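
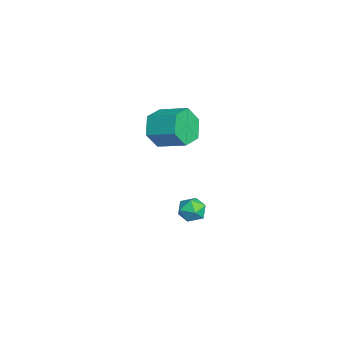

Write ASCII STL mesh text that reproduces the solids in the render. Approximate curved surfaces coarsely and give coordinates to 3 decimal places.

solid 
facet normal -0.494 -0.799 -0.342
outer loop
vertex -2.464 -2.922 2.274
vertex -3.143 -2.855 3.098
vertex -3.354 -2.334 2.187
endloop
endfacet
facet normal 0.253 0.244 -0.936
outer loop
vertex -2.464 -2.922 2.274
vertex -3.354 -2.334 2.187
vertex -1.677 -1.653 2.818
endloop
endfacet
facet normal 0.253 0.245 -0.936
outer loop
vertex -1.677 -1.653 2.818
vertex -3.354 -2.334 2.187
vertex -2.567 -1.064 2.732
endloop
endfacet
facet normal 0.495 0.798 0.343
outer loop
vertex -1.677 -1.653 2.818
vertex -2.567 -1.064 2.732
vertex -2.357 -1.585 3.642
endloop
endfacet
facet normal -0.494 -0.799 -0.342
outer loop
vertex -3.354 -2.334 2.187
vertex -3.143 -2.855 3.098
vertex -4.033 -2.267 3.011
endloop
endfacet
facet normal -0.594 0.599 -0.538
outer loop
vertex -3.354 -2.334 2.187
vertex -4.033 -2.267 3.011
vertex -2.567 -1.064 2.732
endloop
endfacet
facet normal -0.594 0.599 -0.538
outer loop
vertex -2.567 -1.064 2.732
vertex -4.033 -2.267 3.011
vertex -3.246 -0.997 3.556
endloop
endfacet
facet normal 0.495 0.798 0.343
outer loop
vertex -2.567 -1.064 2.732
vertex -3.246 -0.997 3.556
vertex -2.357 -1.585 3.642
endloop
endfacet
facet normal -0.494 -0.799 -0.342
outer loop
vertex -4.033 -2.267 3.011
vertex -3.143 -2.855 3.098
vertex -3.823 -2.787 3.922
endloop
endfacet
facet normal -0.847 0.354 0.397
outer loop
vertex -4.033 -2.267 3.011
vertex -3.823 -2.787 3.922
vertex -3.246 -0.997 3.556
endloop
endfacet
facet normal -0.846 0.354 0.398
outer loop
vertex -3.246 -0.997 3.556
vertex -3.823 -2.787 3.922
vertex -3.036 -1.518 4.466
endloop
endfacet
facet normal 0.495 0.798 0.343
outer loop
vertex -3.246 -0.997 3.556
vertex -3.036 -1.518 4.466
vertex -2.357 -1.585 3.642
endloop
endfacet
facet normal -0.495 -0.798 -0.343
outer loop
vertex -3.823 -2.787 3.922
vertex -3.143 -2.855 3.098
vertex -2.933 -3.376 4.008
endloop
endfacet
facet normal -0.252 -0.245 0.936
outer loop
vertex -3.823 -2.787 3.922
vertex -2.933 -3.376 4.008
vertex -3.036 -1.518 4.466
endloop
endfacet
facet normal -0.253 -0.245 0.936
outer loop
vertex -3.036 -1.518 4.466
vertex -2.933 -3.376 4.008
vertex -2.146 -2.106 4.553
endloop
endfacet
facet normal 0.494 0.799 0.342
outer loop
vertex -3.036 -1.518 4.466
vertex -2.146 -2.106 4.553
vertex -2.357 -1.585 3.642
endloop
endfacet
facet normal -0.495 -0.798 -0.343
outer loop
vertex -2.933 -3.376 4.008
vertex -3.143 -2.855 3.098
vertex -2.254 -3.443 3.184
endloop
endfacet
facet normal 0.594 -0.599 0.538
outer loop
vertex -2.933 -3.376 4.008
vertex -2.254 -3.443 3.184
vertex -2.146 -2.106 4.553
endloop
endfacet
facet normal 0.594 -0.599 0.538
outer loop
vertex -2.146 -2.106 4.553
vertex -2.254 -3.443 3.184
vertex -1.467 -2.173 3.729
endloop
endfacet
facet normal 0.494 0.799 0.342
outer loop
vertex -2.146 -2.106 4.553
vertex -1.467 -2.173 3.729
vertex -2.357 -1.585 3.642
endloop
endfacet
facet normal -0.495 -0.798 -0.343
outer loop
vertex -2.254 -3.443 3.184
vertex -3.143 -2.855 3.098
vertex -2.464 -2.922 2.274
endloop
endfacet
facet normal 0.846 -0.354 -0.398
outer loop
vertex -2.254 -3.443 3.184
vertex -2.464 -2.922 2.274
vertex -1.467 -2.173 3.729
endloop
endfacet
facet normal 0.846 -0.355 -0.397
outer loop
vertex -1.467 -2.173 3.729
vertex -2.464 -2.922 2.274
vertex -1.677 -1.653 2.818
endloop
endfacet
facet normal 0.494 0.799 0.342
outer loop
vertex -1.467 -2.173 3.729
vertex -1.677 -1.653 2.818
vertex -2.357 -1.585 3.642
endloop
endfacet
facet normal -0.469 -0.205 0.859
outer loop
vertex -3.533 -1.094 -2.003
vertex -3.362 -1.848 -2.09
vertex -2.871 -1.379 -1.71
endloop
endfacet
facet normal -0.191 0.453 0.871
outer loop
vertex -3.533 -1.094 -2.003
vertex -2.871 -1.379 -1.71
vertex -2.872 -0.689 -2.069
endloop
endfacet
facet normal -0.470 0.820 0.327
outer loop
vertex -3.533 -1.094 -2.003
vertex -2.872 -0.689 -2.069
vertex -3.364 -0.731 -2.671
endloop
endfacet
facet normal -0.921 0.389 -0.021
outer loop
vertex -3.533 -1.094 -2.003
vertex -3.364 -0.731 -2.671
vertex -3.667 -1.448 -2.683
endloop
endfacet
facet normal -0.919 -0.244 0.308
outer loop
vertex -3.533 -1.094 -2.003
vertex -3.667 -1.448 -2.683
vertex -3.362 -1.848 -2.09
endloop
endfacet
facet normal 0.513 0.397 0.761
outer loop
vertex -2.872 -0.689 -2.069
vertex -2.871 -1.379 -1.71
vertex -2.293 -1.192 -2.197
endloop
endfacet
facet normal 0.062 -0.667 0.743
outer loop
vertex -2.871 -1.379 -1.71
vertex -3.362 -1.848 -2.09
vertex -2.596 -1.909 -2.209
endloop
endfacet
facet normal -0.667 -0.730 -0.149
outer loop
vertex -3.362 -1.848 -2.09
vertex -3.667 -1.448 -2.683
vertex -3.088 -1.951 -2.811
endloop
endfacet
facet normal -0.670 0.294 -0.682
outer loop
vertex -3.667 -1.448 -2.683
vertex -3.364 -0.731 -2.671
vertex -3.089 -1.261 -3.17
endloop
endfacet
facet normal 0.061 0.991 -0.119
outer loop
vertex -3.364 -0.731 -2.671
vertex -2.872 -0.689 -2.069
vertex -2.598 -0.792 -2.79
endloop
endfacet
facet normal 0.921 -0.389 0.021
outer loop
vertex -2.427 -1.546 -2.877
vertex -2.293 -1.192 -2.197
vertex -2.596 -1.909 -2.209
endloop
endfacet
facet normal 0.470 -0.820 -0.327
outer loop
vertex -2.427 -1.546 -2.877
vertex -2.596 -1.909 -2.209
vertex -3.088 -1.951 -2.811
endloop
endfacet
facet normal 0.191 -0.453 -0.871
outer loop
vertex -2.427 -1.546 -2.877
vertex -3.088 -1.951 -2.811
vertex -3.089 -1.261 -3.17
endloop
endfacet
facet normal 0.469 0.205 -0.859
outer loop
vertex -2.427 -1.546 -2.877
vertex -3.089 -1.261 -3.17
vertex -2.598 -0.792 -2.79
endloop
endfacet
facet normal 0.919 0.244 -0.308
outer loop
vertex -2.427 -1.546 -2.877
vertex -2.598 -0.792 -2.79
vertex -2.293 -1.192 -2.197
endloop
endfacet
facet normal 0.670 -0.294 0.682
outer loop
vertex -2.596 -1.909 -2.209
vertex -2.293 -1.192 -2.197
vertex -2.871 -1.379 -1.71
endloop
endfacet
facet normal -0.061 -0.991 0.119
outer loop
vertex -3.088 -1.951 -2.811
vertex -2.596 -1.909 -2.209
vertex -3.362 -1.848 -2.09
endloop
endfacet
facet normal -0.513 -0.397 -0.761
outer loop
vertex -3.089 -1.261 -3.17
vertex -3.088 -1.951 -2.811
vertex -3.667 -1.448 -2.683
endloop
endfacet
facet normal -0.062 0.667 -0.743
outer loop
vertex -2.598 -0.792 -2.79
vertex -3.089 -1.261 -3.17
vertex -3.364 -0.731 -2.671
endloop
endfacet
facet normal 0.667 0.730 0.149
outer loop
vertex -2.293 -1.192 -2.197
vertex -2.598 -0.792 -2.79
vertex -2.872 -0.689 -2.069
endloop
endfacet

endsolid


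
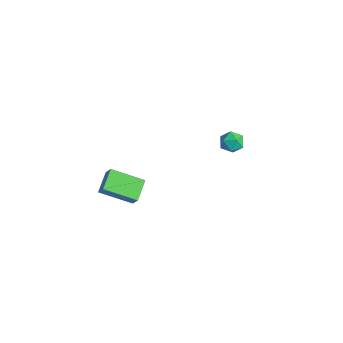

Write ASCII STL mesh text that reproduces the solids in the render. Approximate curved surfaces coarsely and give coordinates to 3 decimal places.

solid 
facet normal -0.546 -0.743 0.387
outer loop
vertex 1.393 -3.484 -0.748
vertex 0.682 -2.722 -0.287
vertex 0.929 -3.501 -1.436
endloop
endfacet
facet normal 0.624 -0.669 -0.404
outer loop
vertex 1.858 -2.238 -2.093
vertex 1.393 -3.484 -0.748
vertex 0.929 -3.501 -1.436
endloop
endfacet
facet normal -0.546 -0.743 0.387
outer loop
vertex 0.929 -3.501 -1.436
vertex 0.682 -2.722 -0.287
vertex 0.218 -2.739 -0.975
endloop
endfacet
facet normal -0.559 -0.020 -0.829
outer loop
vertex 0.218 -2.739 -0.975
vertex 1.858 -2.238 -2.093
vertex 0.929 -3.501 -1.436
endloop
endfacet
facet normal 0.559 0.020 0.829
outer loop
vertex 1.393 -3.484 -0.748
vertex 1.611 -1.459 -0.944
vertex 0.682 -2.722 -0.287
endloop
endfacet
facet normal 0.624 -0.669 -0.404
outer loop
vertex 2.322 -2.221 -1.405
vertex 1.393 -3.484 -0.748
vertex 1.858 -2.238 -2.093
endloop
endfacet
facet normal 0.559 0.020 0.829
outer loop
vertex 2.322 -2.221 -1.405
vertex 1.611 -1.459 -0.944
vertex 1.393 -3.484 -0.748
endloop
endfacet
facet normal -0.624 0.669 0.404
outer loop
vertex 0.682 -2.722 -0.287
vertex 1.611 -1.459 -0.944
vertex 0.218 -2.739 -0.975
endloop
endfacet
facet normal -0.559 -0.020 -0.829
outer loop
vertex 1.147 -1.476 -1.632
vertex 1.858 -2.238 -2.093
vertex 0.218 -2.739 -0.975
endloop
endfacet
facet normal -0.624 0.669 0.404
outer loop
vertex 0.218 -2.739 -0.975
vertex 1.611 -1.459 -0.944
vertex 1.147 -1.476 -1.632
endloop
endfacet
facet normal 0.546 0.743 -0.387
outer loop
vertex 1.147 -1.476 -1.632
vertex 2.322 -2.221 -1.405
vertex 1.858 -2.238 -2.093
endloop
endfacet
facet normal 0.546 0.743 -0.387
outer loop
vertex 1.611 -1.459 -0.944
vertex 2.322 -2.221 -1.405
vertex 1.147 -1.476 -1.632
endloop
endfacet
facet normal 0.147 0.456 0.878
outer loop
vertex 0.759 4.169 -1.159
vertex 0.457 3.679 -0.854
vertex 1.101 3.656 -0.95
endloop
endfacet
facet normal 0.668 0.616 0.418
outer loop
vertex 0.759 4.169 -1.159
vertex 1.101 3.656 -0.95
vertex 1.228 3.915 -1.535
endloop
endfacet
facet normal 0.369 0.916 -0.158
outer loop
vertex 0.759 4.169 -1.159
vertex 1.228 3.915 -1.535
vertex 0.661 4.098 -1.8
endloop
endfacet
facet normal -0.334 0.941 -0.053
outer loop
vertex 0.759 4.169 -1.159
vertex 0.661 4.098 -1.8
vertex 0.185 3.953 -1.379
endloop
endfacet
facet normal -0.472 0.657 0.588
outer loop
vertex 0.759 4.169 -1.159
vertex 0.185 3.953 -1.379
vertex 0.457 3.679 -0.854
endloop
endfacet
facet normal 0.977 0.005 0.214
outer loop
vertex 1.228 3.915 -1.535
vertex 1.101 3.656 -0.95
vertex 1.215 3.267 -1.461
endloop
endfacet
facet normal 0.134 -0.252 0.958
outer loop
vertex 1.101 3.656 -0.95
vertex 0.457 3.679 -0.854
vertex 0.739 3.122 -1.04
endloop
endfacet
facet normal -0.869 0.073 0.489
outer loop
vertex 0.457 3.679 -0.854
vertex 0.185 3.953 -1.379
vertex 0.172 3.305 -1.305
endloop
endfacet
facet normal -0.646 0.531 -0.548
outer loop
vertex 0.185 3.953 -1.379
vertex 0.661 4.098 -1.8
vertex 0.299 3.564 -1.89
endloop
endfacet
facet normal 0.494 0.490 -0.718
outer loop
vertex 0.661 4.098 -1.8
vertex 1.228 3.915 -1.535
vertex 0.943 3.541 -1.986
endloop
endfacet
facet normal 0.334 -0.941 0.053
outer loop
vertex 0.641 3.051 -1.681
vertex 1.215 3.267 -1.461
vertex 0.739 3.122 -1.04
endloop
endfacet
facet normal -0.369 -0.916 0.158
outer loop
vertex 0.641 3.051 -1.681
vertex 0.739 3.122 -1.04
vertex 0.172 3.305 -1.305
endloop
endfacet
facet normal -0.668 -0.616 -0.418
outer loop
vertex 0.641 3.051 -1.681
vertex 0.172 3.305 -1.305
vertex 0.299 3.564 -1.89
endloop
endfacet
facet normal -0.147 -0.456 -0.878
outer loop
vertex 0.641 3.051 -1.681
vertex 0.299 3.564 -1.89
vertex 0.943 3.541 -1.986
endloop
endfacet
facet normal 0.472 -0.657 -0.588
outer loop
vertex 0.641 3.051 -1.681
vertex 0.943 3.541 -1.986
vertex 1.215 3.267 -1.461
endloop
endfacet
facet normal 0.646 -0.531 0.548
outer loop
vertex 0.739 3.122 -1.04
vertex 1.215 3.267 -1.461
vertex 1.101 3.656 -0.95
endloop
endfacet
facet normal -0.494 -0.490 0.718
outer loop
vertex 0.172 3.305 -1.305
vertex 0.739 3.122 -1.04
vertex 0.457 3.679 -0.854
endloop
endfacet
facet normal -0.977 -0.005 -0.214
outer loop
vertex 0.299 3.564 -1.89
vertex 0.172 3.305 -1.305
vertex 0.185 3.953 -1.379
endloop
endfacet
facet normal -0.134 0.252 -0.958
outer loop
vertex 0.943 3.541 -1.986
vertex 0.299 3.564 -1.89
vertex 0.661 4.098 -1.8
endloop
endfacet
facet normal 0.869 -0.073 -0.489
outer loop
vertex 1.215 3.267 -1.461
vertex 0.943 3.541 -1.986
vertex 1.228 3.915 -1.535
endloop
endfacet

endsolid


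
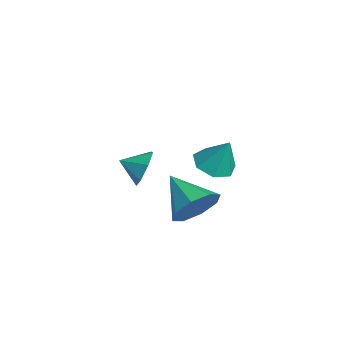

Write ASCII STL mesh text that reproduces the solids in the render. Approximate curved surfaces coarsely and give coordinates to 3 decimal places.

solid 
facet normal 0.792 0.381 -0.477
outer loop
vertex -0.73 2.838 0.858
vertex -1.07 2.427 -0.034
vertex -1.209 3.332 0.458
endloop
endfacet
facet normal -0.277 0.428 0.860
outer loop
vertex -0.73 2.838 0.858
vertex -1.209 3.332 0.458
vertex -2.51 1.733 0.834
endloop
endfacet
facet normal 0.792 0.381 -0.477
outer loop
vertex -1.209 3.332 0.458
vertex -1.07 2.427 -0.034
vertex -1.606 3.296 -0.23
endloop
endfacet
facet normal -0.681 0.638 0.359
outer loop
vertex -1.209 3.332 0.458
vertex -1.606 3.296 -0.23
vertex -2.51 1.733 0.834
endloop
endfacet
facet normal 0.792 0.381 -0.476
outer loop
vertex -1.606 3.296 -0.23
vertex -1.07 2.427 -0.034
vertex -1.689 2.751 -0.804
endloop
endfacet
facet normal -0.902 0.371 -0.222
outer loop
vertex -1.606 3.296 -0.23
vertex -1.689 2.751 -0.804
vertex -2.51 1.733 0.834
endloop
endfacet
facet normal 0.792 0.381 -0.477
outer loop
vertex -1.689 2.751 -0.804
vertex -1.07 2.427 -0.034
vertex -1.41 2.016 -0.927
endloop
endfacet
facet normal -0.812 -0.217 -0.542
outer loop
vertex -1.689 2.751 -0.804
vertex -1.41 2.016 -0.927
vertex -2.51 1.733 0.834
endloop
endfacet
facet normal 0.791 0.382 -0.477
outer loop
vertex -1.41 2.016 -0.927
vertex -1.07 2.427 -0.034
vertex -0.93 1.522 -0.527
endloop
endfacet
facet normal -0.462 -0.784 -0.414
outer loop
vertex -1.41 2.016 -0.927
vertex -0.93 1.522 -0.527
vertex -2.51 1.733 0.834
endloop
endfacet
facet normal 0.792 0.382 -0.476
outer loop
vertex -0.93 1.522 -0.527
vertex -1.07 2.427 -0.034
vertex -0.533 1.558 0.162
endloop
endfacet
facet normal -0.059 -0.995 0.086
outer loop
vertex -0.93 1.522 -0.527
vertex -0.533 1.558 0.162
vertex -2.51 1.733 0.834
endloop
endfacet
facet normal 0.792 0.381 -0.477
outer loop
vertex -0.533 1.558 0.162
vertex -1.07 2.427 -0.034
vertex -0.45 2.103 0.735
endloop
endfacet
facet normal 0.163 -0.727 0.668
outer loop
vertex -0.533 1.558 0.162
vertex -0.45 2.103 0.735
vertex -2.51 1.733 0.834
endloop
endfacet
facet normal 0.792 0.381 -0.477
outer loop
vertex -0.45 2.103 0.735
vertex -1.07 2.427 -0.034
vertex -0.73 2.838 0.858
endloop
endfacet
facet normal 0.072 -0.138 0.988
outer loop
vertex -0.45 2.103 0.735
vertex -0.73 2.838 0.858
vertex -2.51 1.733 0.834
endloop
endfacet
facet normal -0.307 -0.321 -0.896
outer loop
vertex 1.119 3.155 2.975
vertex 0.555 2.695 3.333
vertex 0.495 3.462 3.079
endloop
endfacet
facet normal 0.447 0.894 0.043
outer loop
vertex 1.119 3.155 2.975
vertex 0.495 3.462 3.079
vertex 0.985 3.145 4.587
endloop
endfacet
facet normal -0.306 -0.321 -0.896
outer loop
vertex 0.495 3.462 3.079
vertex 0.555 2.695 3.333
vertex -0.083 3.192 3.373
endloop
endfacet
facet normal -0.283 0.916 0.285
outer loop
vertex 0.495 3.462 3.079
vertex -0.083 3.192 3.373
vertex 0.985 3.145 4.587
endloop
endfacet
facet normal -0.306 -0.321 -0.896
outer loop
vertex -0.083 3.192 3.373
vertex 0.555 2.695 3.333
vertex -0.181 2.548 3.637
endloop
endfacet
facet normal -0.693 0.361 0.624
outer loop
vertex -0.083 3.192 3.373
vertex -0.181 2.548 3.637
vertex 0.985 3.145 4.587
endloop
endfacet
facet normal -0.306 -0.321 -0.896
outer loop
vertex -0.181 2.548 3.637
vertex 0.555 2.695 3.333
vertex 0.276 2.015 3.672
endloop
endfacet
facet normal -0.475 -0.354 0.806
outer loop
vertex -0.181 2.548 3.637
vertex 0.276 2.015 3.672
vertex 0.985 3.145 4.587
endloop
endfacet
facet normal -0.307 -0.321 -0.896
outer loop
vertex 0.276 2.015 3.672
vertex 0.555 2.695 3.333
vertex 0.943 1.994 3.451
endloop
endfacet
facet normal 0.208 -0.691 0.692
outer loop
vertex 0.276 2.015 3.672
vertex 0.943 1.994 3.451
vertex 0.985 3.145 4.587
endloop
endfacet
facet normal -0.307 -0.321 -0.896
outer loop
vertex 0.943 1.994 3.451
vertex 0.555 2.695 3.333
vertex 1.318 2.501 3.141
endloop
endfacet
facet normal 0.841 -0.396 0.370
outer loop
vertex 0.943 1.994 3.451
vertex 1.318 2.501 3.141
vertex 0.985 3.145 4.587
endloop
endfacet
facet normal -0.307 -0.321 -0.896
outer loop
vertex 1.318 2.501 3.141
vertex 0.555 2.695 3.333
vertex 1.119 3.155 2.975
endloop
endfacet
facet normal 0.948 0.309 0.081
outer loop
vertex 1.318 2.501 3.141
vertex 1.119 3.155 2.975
vertex 0.985 3.145 4.587
endloop
endfacet
facet normal 0.276 0.896 -0.347
outer loop
vertex -3.492 0.663 -0.221
vertex -3.85 1.043 0.475
vertex -3.036 0.753 0.374
endloop
endfacet
facet normal 0.422 -0.887 -0.189
outer loop
vertex -3.492 0.663 -0.221
vertex -3.036 0.753 0.374
vertex -4.13 0.137 0.825
endloop
endfacet
facet normal 0.276 0.896 -0.346
outer loop
vertex -3.036 0.753 0.374
vertex -3.85 1.043 0.475
vertex -3.194 1.061 1.045
endloop
endfacet
facet normal 0.572 -0.686 0.450
outer loop
vertex -3.036 0.753 0.374
vertex -3.194 1.061 1.045
vertex -4.13 0.137 0.825
endloop
endfacet
facet normal 0.277 0.896 -0.347
outer loop
vertex -3.194 1.061 1.045
vertex -3.85 1.043 0.475
vertex -3.845 1.355 1.286
endloop
endfacet
facet normal 0.164 -0.383 0.909
outer loop
vertex -3.194 1.061 1.045
vertex -3.845 1.355 1.286
vertex -4.13 0.137 0.825
endloop
endfacet
facet normal 0.276 0.897 -0.347
outer loop
vertex -3.845 1.355 1.286
vertex -3.85 1.043 0.475
vertex -4.501 1.414 0.917
endloop
endfacet
facet normal -0.494 -0.204 0.845
outer loop
vertex -3.845 1.355 1.286
vertex -4.501 1.414 0.917
vertex -4.13 0.137 0.825
endloop
endfacet
facet normal 0.275 0.897 -0.347
outer loop
vertex -4.501 1.414 0.917
vertex -3.85 1.043 0.475
vertex -4.667 1.193 0.214
endloop
endfacet
facet normal -0.909 -0.286 0.304
outer loop
vertex -4.501 1.414 0.917
vertex -4.667 1.193 0.214
vertex -4.13 0.137 0.825
endloop
endfacet
facet normal 0.276 0.896 -0.347
outer loop
vertex -4.667 1.193 0.214
vertex -3.85 1.043 0.475
vertex -4.218 0.859 -0.292
endloop
endfacet
facet normal -0.766 -0.566 -0.306
outer loop
vertex -4.667 1.193 0.214
vertex -4.218 0.859 -0.292
vertex -4.13 0.137 0.825
endloop
endfacet
facet normal 0.276 0.896 -0.347
outer loop
vertex -4.218 0.859 -0.292
vertex -3.85 1.043 0.475
vertex -3.492 0.663 -0.221
endloop
endfacet
facet normal -0.174 -0.833 -0.525
outer loop
vertex -4.218 0.859 -0.292
vertex -3.492 0.663 -0.221
vertex -4.13 0.137 0.825
endloop
endfacet

endsolid


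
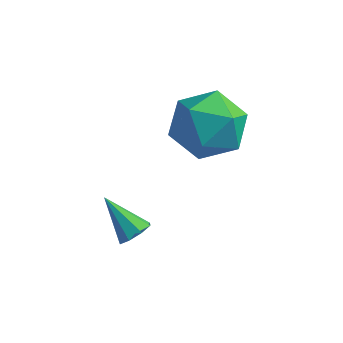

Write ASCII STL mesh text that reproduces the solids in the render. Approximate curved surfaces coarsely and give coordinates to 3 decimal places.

solid 
facet normal 0.729 -0.163 -0.664
outer loop
vertex -0.94 -0.789 -0.622
vertex -1.264 -0.58 -1.029
vertex -0.89 -0.366 -0.671
endloop
endfacet
facet normal 0.394 0.060 0.917
outer loop
vertex -0.94 -0.789 -0.622
vertex -0.89 -0.366 -0.671
vertex -2.336 -0.34 -0.051
endloop
endfacet
facet normal 0.729 -0.164 -0.664
outer loop
vertex -0.89 -0.366 -0.671
vertex -1.264 -0.58 -1.029
vertex -1.059 -0.069 -0.93
endloop
endfacet
facet normal 0.286 0.717 0.636
outer loop
vertex -0.89 -0.366 -0.671
vertex -1.059 -0.069 -0.93
vertex -2.336 -0.34 -0.051
endloop
endfacet
facet normal 0.729 -0.163 -0.665
outer loop
vertex -1.059 -0.069 -0.93
vertex -1.264 -0.58 -1.029
vertex -1.348 -0.071 -1.246
endloop
endfacet
facet normal -0.131 0.985 0.113
outer loop
vertex -1.059 -0.069 -0.93
vertex -1.348 -0.071 -1.246
vertex -2.336 -0.34 -0.051
endloop
endfacet
facet normal 0.729 -0.163 -0.665
outer loop
vertex -1.348 -0.071 -1.246
vertex -1.264 -0.58 -1.029
vertex -1.588 -0.372 -1.435
endloop
endfacet
facet normal -0.614 0.708 -0.348
outer loop
vertex -1.348 -0.071 -1.246
vertex -1.588 -0.372 -1.435
vertex -2.336 -0.34 -0.051
endloop
endfacet
facet normal 0.729 -0.164 -0.665
outer loop
vertex -1.588 -0.372 -1.435
vertex -1.264 -0.58 -1.029
vertex -1.638 -0.794 -1.386
endloop
endfacet
facet normal -0.878 0.049 -0.476
outer loop
vertex -1.588 -0.372 -1.435
vertex -1.638 -0.794 -1.386
vertex -2.336 -0.34 -0.051
endloop
endfacet
facet normal 0.728 -0.163 -0.665
outer loop
vertex -1.638 -0.794 -1.386
vertex -1.264 -0.58 -1.029
vertex -1.469 -1.092 -1.128
endloop
endfacet
facet normal -0.770 -0.607 -0.196
outer loop
vertex -1.638 -0.794 -1.386
vertex -1.469 -1.092 -1.128
vertex -2.336 -0.34 -0.051
endloop
endfacet
facet normal 0.730 -0.164 -0.664
outer loop
vertex -1.469 -1.092 -1.128
vertex -1.264 -0.58 -1.029
vertex -1.18 -1.089 -0.811
endloop
endfacet
facet normal -0.352 -0.876 0.329
outer loop
vertex -1.469 -1.092 -1.128
vertex -1.18 -1.089 -0.811
vertex -2.336 -0.34 -0.051
endloop
endfacet
facet normal 0.729 -0.164 -0.665
outer loop
vertex -1.18 -1.089 -0.811
vertex -1.264 -0.58 -1.029
vertex -0.94 -0.789 -0.622
endloop
endfacet
facet normal 0.130 -0.601 0.789
outer loop
vertex -1.18 -1.089 -0.811
vertex -0.94 -0.789 -0.622
vertex -2.336 -0.34 -0.051
endloop
endfacet
facet normal -0.799 -0.381 0.466
outer loop
vertex -1.284 2.178 2.629
vertex -1.045 1.076 2.137
vertex -0.558 1.383 3.224
endloop
endfacet
facet normal -0.518 0.157 0.841
outer loop
vertex -1.284 2.178 2.629
vertex -0.558 1.383 3.224
vertex -0.262 2.577 3.184
endloop
endfacet
facet normal -0.521 0.739 0.427
outer loop
vertex -1.284 2.178 2.629
vertex -0.262 2.577 3.184
vertex -0.566 3.006 2.072
endloop
endfacet
facet normal -0.803 0.560 -0.202
outer loop
vertex -1.284 2.178 2.629
vertex -0.566 3.006 2.072
vertex -1.05 2.079 1.425
endloop
endfacet
facet normal -0.975 -0.132 -0.179
outer loop
vertex -1.284 2.178 2.629
vertex -1.05 2.079 1.425
vertex -1.045 1.076 2.137
endloop
endfacet
facet normal 0.162 -0.007 0.987
outer loop
vertex -0.262 2.577 3.184
vertex -0.558 1.383 3.224
vertex 0.61 1.721 3.035
endloop
endfacet
facet normal -0.293 -0.878 0.379
outer loop
vertex -0.558 1.383 3.224
vertex -1.045 1.076 2.137
vertex 0.126 0.794 2.388
endloop
endfacet
facet normal -0.579 -0.474 -0.664
outer loop
vertex -1.045 1.076 2.137
vertex -1.05 2.079 1.425
vertex -0.178 1.223 1.276
endloop
endfacet
facet normal -0.301 0.646 -0.701
outer loop
vertex -1.05 2.079 1.425
vertex -0.566 3.006 2.072
vertex 0.118 2.417 1.236
endloop
endfacet
facet normal 0.157 0.935 0.318
outer loop
vertex -0.566 3.006 2.072
vertex -0.262 2.577 3.184
vertex 0.605 2.724 2.323
endloop
endfacet
facet normal 0.803 -0.560 0.202
outer loop
vertex 0.844 1.622 1.831
vertex 0.61 1.721 3.035
vertex 0.126 0.794 2.388
endloop
endfacet
facet normal 0.521 -0.739 -0.427
outer loop
vertex 0.844 1.622 1.831
vertex 0.126 0.794 2.388
vertex -0.178 1.223 1.276
endloop
endfacet
facet normal 0.518 -0.157 -0.841
outer loop
vertex 0.844 1.622 1.831
vertex -0.178 1.223 1.276
vertex 0.118 2.417 1.236
endloop
endfacet
facet normal 0.799 0.381 -0.466
outer loop
vertex 0.844 1.622 1.831
vertex 0.118 2.417 1.236
vertex 0.605 2.724 2.323
endloop
endfacet
facet normal 0.975 0.132 0.179
outer loop
vertex 0.844 1.622 1.831
vertex 0.605 2.724 2.323
vertex 0.61 1.721 3.035
endloop
endfacet
facet normal 0.301 -0.646 0.701
outer loop
vertex 0.126 0.794 2.388
vertex 0.61 1.721 3.035
vertex -0.558 1.383 3.224
endloop
endfacet
facet normal -0.157 -0.935 -0.318
outer loop
vertex -0.178 1.223 1.276
vertex 0.126 0.794 2.388
vertex -1.045 1.076 2.137
endloop
endfacet
facet normal -0.162 0.007 -0.987
outer loop
vertex 0.118 2.417 1.236
vertex -0.178 1.223 1.276
vertex -1.05 2.079 1.425
endloop
endfacet
facet normal 0.293 0.878 -0.379
outer loop
vertex 0.605 2.724 2.323
vertex 0.118 2.417 1.236
vertex -0.566 3.006 2.072
endloop
endfacet
facet normal 0.579 0.474 0.664
outer loop
vertex 0.61 1.721 3.035
vertex 0.605 2.724 2.323
vertex -0.262 2.577 3.184
endloop
endfacet

endsolid


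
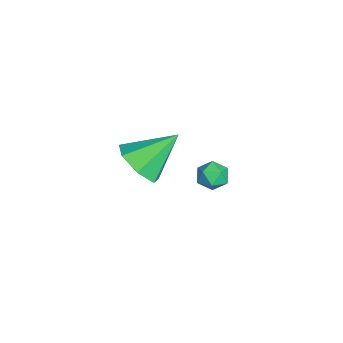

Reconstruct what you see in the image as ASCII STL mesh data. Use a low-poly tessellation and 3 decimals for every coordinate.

solid 
facet normal 0.166 -0.034 0.985
outer loop
vertex -3.289 0.943 -1.545
vertex -3.926 0.632 -1.448
vertex -3.344 0.231 -1.56
endloop
endfacet
facet normal 0.780 -0.073 0.622
outer loop
vertex -3.289 0.943 -1.545
vertex -3.344 0.231 -1.56
vertex -2.932 0.567 -2.037
endloop
endfacet
facet normal 0.833 0.510 0.215
outer loop
vertex -3.289 0.943 -1.545
vertex -2.932 0.567 -2.037
vertex -3.258 1.177 -2.22
endloop
endfacet
facet normal 0.253 0.910 0.327
outer loop
vertex -3.289 0.943 -1.545
vertex -3.258 1.177 -2.22
vertex -3.872 1.217 -1.856
endloop
endfacet
facet normal -0.158 0.575 0.803
outer loop
vertex -3.289 0.943 -1.545
vertex -3.872 1.217 -1.856
vertex -3.926 0.632 -1.448
endloop
endfacet
facet normal 0.743 -0.641 0.191
outer loop
vertex -2.932 0.567 -2.037
vertex -3.344 0.231 -1.56
vertex -3.348 0.023 -2.244
endloop
endfacet
facet normal -0.247 -0.576 0.779
outer loop
vertex -3.344 0.231 -1.56
vertex -3.926 0.632 -1.448
vertex -3.962 0.063 -1.88
endloop
endfacet
facet normal -0.774 0.408 0.483
outer loop
vertex -3.926 0.632 -1.448
vertex -3.872 1.217 -1.856
vertex -4.288 0.673 -2.063
endloop
endfacet
facet normal -0.109 0.951 -0.289
outer loop
vertex -3.872 1.217 -1.856
vertex -3.258 1.177 -2.22
vertex -3.876 1.009 -2.54
endloop
endfacet
facet normal 0.830 0.303 -0.468
outer loop
vertex -3.258 1.177 -2.22
vertex -2.932 0.567 -2.037
vertex -3.294 0.608 -2.652
endloop
endfacet
facet normal -0.253 -0.910 -0.327
outer loop
vertex -3.931 0.297 -2.555
vertex -3.348 0.023 -2.244
vertex -3.962 0.063 -1.88
endloop
endfacet
facet normal -0.833 -0.510 -0.215
outer loop
vertex -3.931 0.297 -2.555
vertex -3.962 0.063 -1.88
vertex -4.288 0.673 -2.063
endloop
endfacet
facet normal -0.780 0.073 -0.622
outer loop
vertex -3.931 0.297 -2.555
vertex -4.288 0.673 -2.063
vertex -3.876 1.009 -2.54
endloop
endfacet
facet normal -0.166 0.034 -0.985
outer loop
vertex -3.931 0.297 -2.555
vertex -3.876 1.009 -2.54
vertex -3.294 0.608 -2.652
endloop
endfacet
facet normal 0.158 -0.575 -0.803
outer loop
vertex -3.931 0.297 -2.555
vertex -3.294 0.608 -2.652
vertex -3.348 0.023 -2.244
endloop
endfacet
facet normal 0.109 -0.951 0.289
outer loop
vertex -3.962 0.063 -1.88
vertex -3.348 0.023 -2.244
vertex -3.344 0.231 -1.56
endloop
endfacet
facet normal -0.830 -0.303 0.468
outer loop
vertex -4.288 0.673 -2.063
vertex -3.962 0.063 -1.88
vertex -3.926 0.632 -1.448
endloop
endfacet
facet normal -0.743 0.641 -0.191
outer loop
vertex -3.876 1.009 -2.54
vertex -4.288 0.673 -2.063
vertex -3.872 1.217 -1.856
endloop
endfacet
facet normal 0.247 0.576 -0.779
outer loop
vertex -3.294 0.608 -2.652
vertex -3.876 1.009 -2.54
vertex -3.258 1.177 -2.22
endloop
endfacet
facet normal 0.774 -0.408 -0.483
outer loop
vertex -3.348 0.023 -2.244
vertex -3.294 0.608 -2.652
vertex -2.932 0.567 -2.037
endloop
endfacet
facet normal 0.218 -0.738 -0.638
outer loop
vertex 0.478 -2.806 3.045
vertex 0.129 -2.219 2.247
vertex 1.1 -2.275 2.643
endloop
endfacet
facet normal 0.530 0.022 0.848
outer loop
vertex 0.478 -2.806 3.045
vertex 1.1 -2.275 2.643
vertex -0.289 -0.801 3.473
endloop
endfacet
facet normal 0.218 -0.738 -0.638
outer loop
vertex 1.1 -2.275 2.643
vertex 0.129 -2.219 2.247
vertex 0.99 -1.702 1.943
endloop
endfacet
facet normal 0.773 0.545 0.325
outer loop
vertex 1.1 -2.275 2.643
vertex 0.99 -1.702 1.943
vertex -0.289 -0.801 3.473
endloop
endfacet
facet normal 0.218 -0.738 -0.639
outer loop
vertex 0.99 -1.702 1.943
vertex 0.129 -2.219 2.247
vertex 0.232 -1.518 1.472
endloop
endfacet
facet normal 0.362 0.904 -0.230
outer loop
vertex 0.99 -1.702 1.943
vertex 0.232 -1.518 1.472
vertex -0.289 -0.801 3.473
endloop
endfacet
facet normal 0.217 -0.738 -0.639
outer loop
vertex 0.232 -1.518 1.472
vertex 0.129 -2.219 2.247
vertex -0.604 -1.862 1.585
endloop
endfacet
facet normal -0.395 0.828 -0.399
outer loop
vertex 0.232 -1.518 1.472
vertex -0.604 -1.862 1.585
vertex -0.289 -0.801 3.473
endloop
endfacet
facet normal 0.217 -0.738 -0.639
outer loop
vertex -0.604 -1.862 1.585
vertex 0.129 -2.219 2.247
vertex -0.888 -2.475 2.197
endloop
endfacet
facet normal -0.926 0.374 -0.055
outer loop
vertex -0.604 -1.862 1.585
vertex -0.888 -2.475 2.197
vertex -0.289 -0.801 3.473
endloop
endfacet
facet normal 0.217 -0.739 -0.638
outer loop
vertex -0.888 -2.475 2.197
vertex 0.129 -2.219 2.247
vertex -0.407 -2.895 2.847
endloop
endfacet
facet normal -0.833 -0.115 0.542
outer loop
vertex -0.888 -2.475 2.197
vertex -0.407 -2.895 2.847
vertex -0.289 -0.801 3.473
endloop
endfacet
facet normal 0.217 -0.739 -0.638
outer loop
vertex -0.407 -2.895 2.847
vertex 0.129 -2.219 2.247
vertex 0.478 -2.806 3.045
endloop
endfacet
facet normal -0.184 -0.272 0.945
outer loop
vertex -0.407 -2.895 2.847
vertex 0.478 -2.806 3.045
vertex -0.289 -0.801 3.473
endloop
endfacet

endsolid


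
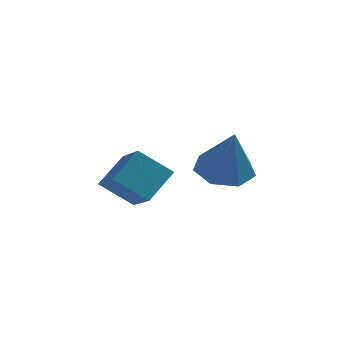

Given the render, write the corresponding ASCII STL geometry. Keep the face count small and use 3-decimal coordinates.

solid 
facet normal -0.229 0.332 -0.915
outer loop
vertex 2.018 -0.057 0.865
vertex 1.623 0.412 1.134
vertex 2.275 0.451 0.985
endloop
endfacet
facet normal 0.882 -0.464 0.076
outer loop
vertex 2.018 -0.057 0.865
vertex 2.275 0.451 0.985
vertex 1.917 -0.012 2.306
endloop
endfacet
facet normal -0.229 0.331 -0.915
outer loop
vertex 2.275 0.451 0.985
vertex 1.623 0.412 1.134
vertex 2.04 0.93 1.217
endloop
endfacet
facet normal 0.899 0.276 0.340
outer loop
vertex 2.275 0.451 0.985
vertex 2.04 0.93 1.217
vertex 1.917 -0.012 2.306
endloop
endfacet
facet normal -0.230 0.331 -0.915
outer loop
vertex 2.04 0.93 1.217
vertex 1.623 0.412 1.134
vertex 1.491 1.019 1.387
endloop
endfacet
facet normal 0.312 0.701 0.641
outer loop
vertex 2.04 0.93 1.217
vertex 1.491 1.019 1.387
vertex 1.917 -0.012 2.306
endloop
endfacet
facet normal -0.230 0.331 -0.915
outer loop
vertex 1.491 1.019 1.387
vertex 1.623 0.412 1.134
vertex 1.041 0.651 1.367
endloop
endfacet
facet normal -0.436 0.492 0.754
outer loop
vertex 1.491 1.019 1.387
vertex 1.041 0.651 1.367
vertex 1.917 -0.012 2.306
endloop
endfacet
facet normal -0.231 0.331 -0.915
outer loop
vertex 1.041 0.651 1.367
vertex 1.623 0.412 1.134
vertex 1.029 0.103 1.172
endloop
endfacet
facet normal -0.782 -0.194 0.593
outer loop
vertex 1.041 0.651 1.367
vertex 1.029 0.103 1.172
vertex 1.917 -0.012 2.306
endloop
endfacet
facet normal -0.231 0.332 -0.914
outer loop
vertex 1.029 0.103 1.172
vertex 1.623 0.412 1.134
vertex 1.464 -0.211 0.948
endloop
endfacet
facet normal -0.464 -0.841 0.278
outer loop
vertex 1.029 0.103 1.172
vertex 1.464 -0.211 0.948
vertex 1.917 -0.012 2.306
endloop
endfacet
facet normal -0.229 0.332 -0.915
outer loop
vertex 1.464 -0.211 0.948
vertex 1.623 0.412 1.134
vertex 2.018 -0.057 0.865
endloop
endfacet
facet normal 0.274 -0.960 0.049
outer loop
vertex 1.464 -0.211 0.948
vertex 2.018 -0.057 0.865
vertex 1.917 -0.012 2.306
endloop
endfacet
facet normal -0.492 0.730 -0.475
outer loop
vertex -0.853 1.626 0.805
vertex -0.101 1.742 0.204
vertex -1.236 0.973 0.198
endloop
endfacet
facet normal -0.776 -0.121 0.619
outer loop
vertex -0.699 0.178 0.716
vertex -0.853 1.626 0.805
vertex -1.236 0.973 0.198
endloop
endfacet
facet normal -0.492 0.730 -0.475
outer loop
vertex -1.236 0.973 0.198
vertex -0.101 1.742 0.204
vertex -0.484 1.089 -0.402
endloop
endfacet
facet normal -0.395 -0.674 -0.625
outer loop
vertex -0.484 1.089 -0.402
vertex -0.699 0.178 0.716
vertex -1.236 0.973 0.198
endloop
endfacet
facet normal 0.395 0.674 0.624
outer loop
vertex -0.853 1.626 0.805
vertex 0.436 0.947 0.722
vertex -0.101 1.742 0.204
endloop
endfacet
facet normal -0.775 -0.121 0.620
outer loop
vertex -0.316 0.831 1.322
vertex -0.853 1.626 0.805
vertex -0.699 0.178 0.716
endloop
endfacet
facet normal 0.395 0.673 0.625
outer loop
vertex -0.316 0.831 1.322
vertex 0.436 0.947 0.722
vertex -0.853 1.626 0.805
endloop
endfacet
facet normal 0.776 0.120 -0.620
outer loop
vertex -0.101 1.742 0.204
vertex 0.436 0.947 0.722
vertex -0.484 1.089 -0.402
endloop
endfacet
facet normal -0.395 -0.673 -0.625
outer loop
vertex 0.053 0.294 0.115
vertex -0.699 0.178 0.716
vertex -0.484 1.089 -0.402
endloop
endfacet
facet normal 0.776 0.121 -0.620
outer loop
vertex -0.484 1.089 -0.402
vertex 0.436 0.947 0.722
vertex 0.053 0.294 0.115
endloop
endfacet
facet normal 0.492 -0.729 0.475
outer loop
vertex 0.053 0.294 0.115
vertex -0.316 0.831 1.322
vertex -0.699 0.178 0.716
endloop
endfacet
facet normal 0.492 -0.730 0.475
outer loop
vertex 0.436 0.947 0.722
vertex -0.316 0.831 1.322
vertex 0.053 0.294 0.115
endloop
endfacet

endsolid


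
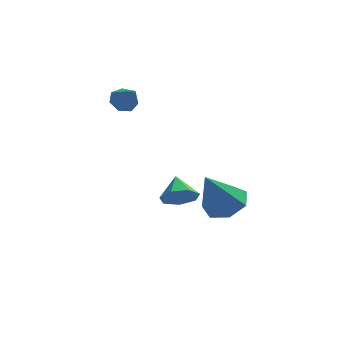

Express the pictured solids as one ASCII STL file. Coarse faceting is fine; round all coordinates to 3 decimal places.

solid 
facet normal 0.179 -0.844 -0.505
outer loop
vertex 0.143 0.926 -3.874
vertex -0.717 0.878 -4.098
vertex -0.053 1.279 -4.533
endloop
endfacet
facet normal 0.706 0.690 0.160
outer loop
vertex 0.143 0.926 -3.874
vertex -0.053 1.279 -4.533
vertex -0.943 1.942 -3.462
endloop
endfacet
facet normal 0.179 -0.844 -0.505
outer loop
vertex -0.053 1.279 -4.533
vertex -0.717 0.878 -4.098
vertex -0.748 1.33 -4.864
endloop
endfacet
facet normal 0.238 0.902 -0.361
outer loop
vertex -0.053 1.279 -4.533
vertex -0.748 1.33 -4.864
vertex -0.943 1.942 -3.462
endloop
endfacet
facet normal 0.179 -0.844 -0.505
outer loop
vertex -0.748 1.33 -4.864
vertex -0.717 0.878 -4.098
vertex -1.421 1.04 -4.618
endloop
endfacet
facet normal -0.483 0.776 -0.406
outer loop
vertex -0.748 1.33 -4.864
vertex -1.421 1.04 -4.618
vertex -0.943 1.942 -3.462
endloop
endfacet
facet normal 0.179 -0.845 -0.505
outer loop
vertex -1.421 1.04 -4.618
vertex -0.717 0.878 -4.098
vertex -1.564 0.629 -3.981
endloop
endfacet
facet normal -0.911 0.408 0.059
outer loop
vertex -1.421 1.04 -4.618
vertex -1.564 0.629 -3.981
vertex -0.943 1.942 -3.462
endloop
endfacet
facet normal 0.179 -0.845 -0.505
outer loop
vertex -1.564 0.629 -3.981
vertex -0.717 0.878 -4.098
vertex -1.069 0.405 -3.431
endloop
endfacet
facet normal -0.726 0.073 0.683
outer loop
vertex -1.564 0.629 -3.981
vertex -1.069 0.405 -3.431
vertex -0.943 1.942 -3.462
endloop
endfacet
facet normal 0.178 -0.845 -0.505
outer loop
vertex -1.069 0.405 -3.431
vertex -0.717 0.878 -4.098
vertex -0.31 0.537 -3.384
endloop
endfacet
facet normal -0.066 0.026 0.997
outer loop
vertex -1.069 0.405 -3.431
vertex -0.31 0.537 -3.384
vertex -0.943 1.942 -3.462
endloop
endfacet
facet normal 0.179 -0.844 -0.505
outer loop
vertex -0.31 0.537 -3.384
vertex -0.717 0.878 -4.098
vertex 0.143 0.926 -3.874
endloop
endfacet
facet normal 0.570 0.299 0.765
outer loop
vertex -0.31 0.537 -3.384
vertex 0.143 0.926 -3.874
vertex -0.943 1.942 -3.462
endloop
endfacet
facet normal 0.380 0.275 -0.883
outer loop
vertex 2.139 -2.994 -1.858
vertex 1.294 -2.458 -2.055
vertex 2.148 -2.15 -1.591
endloop
endfacet
facet normal 0.697 -0.223 0.682
outer loop
vertex 2.139 -2.994 -1.858
vertex 2.148 -2.15 -1.591
vertex 0.486 -3.042 -0.185
endloop
endfacet
facet normal 0.380 0.276 -0.883
outer loop
vertex 2.148 -2.15 -1.591
vertex 1.294 -2.458 -2.055
vertex 1.514 -1.538 -1.673
endloop
endfacet
facet normal 0.385 0.503 0.774
outer loop
vertex 2.148 -2.15 -1.591
vertex 1.514 -1.538 -1.673
vertex 0.486 -3.042 -0.185
endloop
endfacet
facet normal 0.381 0.275 -0.882
outer loop
vertex 1.514 -1.538 -1.673
vertex 1.294 -2.458 -2.055
vertex 0.714 -1.619 -2.044
endloop
endfacet
facet normal -0.332 0.768 0.547
outer loop
vertex 1.514 -1.538 -1.673
vertex 0.714 -1.619 -2.044
vertex 0.486 -3.042 -0.185
endloop
endfacet
facet normal 0.381 0.275 -0.882
outer loop
vertex 0.714 -1.619 -2.044
vertex 1.294 -2.458 -2.055
vertex 0.351 -2.331 -2.423
endloop
endfacet
facet normal -0.912 0.373 0.173
outer loop
vertex 0.714 -1.619 -2.044
vertex 0.351 -2.331 -2.423
vertex 0.486 -3.042 -0.185
endloop
endfacet
facet normal 0.381 0.276 -0.882
outer loop
vertex 0.351 -2.331 -2.423
vertex 1.294 -2.458 -2.055
vertex 0.698 -3.139 -2.526
endloop
endfacet
facet normal -0.920 -0.386 -0.067
outer loop
vertex 0.351 -2.331 -2.423
vertex 0.698 -3.139 -2.526
vertex 0.486 -3.042 -0.185
endloop
endfacet
facet normal 0.382 0.276 -0.882
outer loop
vertex 0.698 -3.139 -2.526
vertex 1.294 -2.458 -2.055
vertex 1.494 -3.434 -2.274
endloop
endfacet
facet normal -0.349 -0.937 0.007
outer loop
vertex 0.698 -3.139 -2.526
vertex 1.494 -3.434 -2.274
vertex 0.486 -3.042 -0.185
endloop
endfacet
facet normal 0.381 0.276 -0.882
outer loop
vertex 1.494 -3.434 -2.274
vertex 1.294 -2.458 -2.055
vertex 2.139 -2.994 -1.858
endloop
endfacet
facet normal 0.370 -0.864 0.341
outer loop
vertex 1.494 -3.434 -2.274
vertex 2.139 -2.994 -1.858
vertex 0.486 -3.042 -0.185
endloop
endfacet
facet normal -0.420 0.525 -0.740
outer loop
vertex -2.884 2.671 0.124
vertex -3.234 3.034 0.58
vertex -2.619 3.16 0.32
endloop
endfacet
facet normal 0.892 -0.392 -0.226
outer loop
vertex -2.884 2.671 0.124
vertex -2.619 3.16 0.32
vertex -2.666 2.326 1.58
endloop
endfacet
facet normal -0.420 0.525 -0.740
outer loop
vertex -2.619 3.16 0.32
vertex -3.234 3.034 0.58
vertex -2.817 3.554 0.712
endloop
endfacet
facet normal 0.941 0.264 0.210
outer loop
vertex -2.619 3.16 0.32
vertex -2.817 3.554 0.712
vertex -2.666 2.326 1.58
endloop
endfacet
facet normal -0.420 0.525 -0.741
outer loop
vertex -2.817 3.554 0.712
vertex -3.234 3.034 0.58
vertex -3.33 3.556 1.004
endloop
endfacet
facet normal 0.412 0.559 0.720
outer loop
vertex -2.817 3.554 0.712
vertex -3.33 3.556 1.004
vertex -2.666 2.326 1.58
endloop
endfacet
facet normal -0.422 0.524 -0.740
outer loop
vertex -3.33 3.556 1.004
vertex -3.234 3.034 0.58
vertex -3.77 3.165 0.978
endloop
endfacet
facet normal -0.294 0.270 0.917
outer loop
vertex -3.33 3.556 1.004
vertex -3.77 3.165 0.978
vertex -2.666 2.326 1.58
endloop
endfacet
facet normal -0.422 0.523 -0.740
outer loop
vertex -3.77 3.165 0.978
vertex -3.234 3.034 0.58
vertex -3.807 2.674 0.652
endloop
endfacet
facet normal -0.650 -0.386 0.655
outer loop
vertex -3.77 3.165 0.978
vertex -3.807 2.674 0.652
vertex -2.666 2.326 1.58
endloop
endfacet
facet normal -0.422 0.523 -0.740
outer loop
vertex -3.807 2.674 0.652
vertex -3.234 3.034 0.58
vertex -3.413 2.454 0.272
endloop
endfacet
facet normal -0.385 -0.914 0.130
outer loop
vertex -3.807 2.674 0.652
vertex -3.413 2.454 0.272
vertex -2.666 2.326 1.58
endloop
endfacet
facet normal -0.422 0.523 -0.740
outer loop
vertex -3.413 2.454 0.272
vertex -3.234 3.034 0.58
vertex -2.884 2.671 0.124
endloop
endfacet
facet normal 0.302 -0.916 -0.262
outer loop
vertex -3.413 2.454 0.272
vertex -2.884 2.671 0.124
vertex -2.666 2.326 1.58
endloop
endfacet

endsolid


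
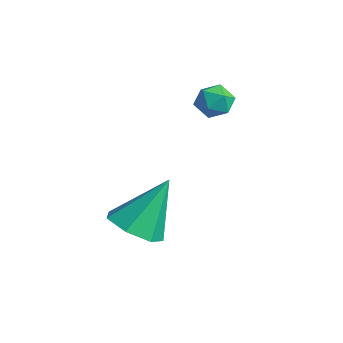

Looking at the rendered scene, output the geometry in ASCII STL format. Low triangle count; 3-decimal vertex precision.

solid 
facet normal -0.059 -0.584 -0.810
outer loop
vertex 3.734 -2.921 -0.442
vertex 3.223 -2.274 -0.871
vertex 4.147 -2.373 -0.867
endloop
endfacet
facet normal 0.810 -0.176 0.560
outer loop
vertex 3.734 -2.921 -0.442
vertex 4.147 -2.373 -0.867
vertex 3.337 -1.146 0.691
endloop
endfacet
facet normal -0.059 -0.584 -0.810
outer loop
vertex 4.147 -2.373 -0.867
vertex 3.223 -2.274 -0.871
vertex 3.864 -1.751 -1.295
endloop
endfacet
facet normal 0.881 0.464 0.092
outer loop
vertex 4.147 -2.373 -0.867
vertex 3.864 -1.751 -1.295
vertex 3.337 -1.146 0.691
endloop
endfacet
facet normal -0.059 -0.584 -0.810
outer loop
vertex 3.864 -1.751 -1.295
vertex 3.223 -2.274 -0.871
vertex 3.098 -1.522 -1.404
endloop
endfacet
facet normal 0.307 0.930 -0.202
outer loop
vertex 3.864 -1.751 -1.295
vertex 3.098 -1.522 -1.404
vertex 3.337 -1.146 0.691
endloop
endfacet
facet normal -0.059 -0.584 -0.810
outer loop
vertex 3.098 -1.522 -1.404
vertex 3.223 -2.274 -0.871
vertex 2.426 -1.859 -1.112
endloop
endfacet
facet normal -0.481 0.871 -0.101
outer loop
vertex 3.098 -1.522 -1.404
vertex 2.426 -1.859 -1.112
vertex 3.337 -1.146 0.691
endloop
endfacet
facet normal -0.060 -0.584 -0.809
outer loop
vertex 2.426 -1.859 -1.112
vertex 3.223 -2.274 -0.871
vertex 2.354 -2.508 -0.638
endloop
endfacet
facet normal -0.888 0.331 0.318
outer loop
vertex 2.426 -1.859 -1.112
vertex 2.354 -2.508 -0.638
vertex 3.337 -1.146 0.691
endloop
endfacet
facet normal -0.060 -0.584 -0.810
outer loop
vertex 2.354 -2.508 -0.638
vertex 3.223 -2.274 -0.871
vertex 2.936 -2.981 -0.34
endloop
endfacet
facet normal -0.609 -0.283 0.741
outer loop
vertex 2.354 -2.508 -0.638
vertex 2.936 -2.981 -0.34
vertex 3.337 -1.146 0.691
endloop
endfacet
facet normal -0.060 -0.584 -0.810
outer loop
vertex 2.936 -2.981 -0.34
vertex 3.223 -2.274 -0.871
vertex 3.734 -2.921 -0.442
endloop
endfacet
facet normal 0.147 -0.509 0.848
outer loop
vertex 2.936 -2.981 -0.34
vertex 3.734 -2.921 -0.442
vertex 3.337 -1.146 0.691
endloop
endfacet
facet normal 0.405 0.600 0.690
outer loop
vertex 2.69 1.677 2.591
vertex 2.28 1.45 3.029
vertex 2.848 1.166 2.943
endloop
endfacet
facet normal 0.888 0.413 0.201
outer loop
vertex 2.69 1.677 2.591
vertex 2.848 1.166 2.943
vertex 2.984 1.178 2.316
endloop
endfacet
facet normal 0.647 0.623 -0.439
outer loop
vertex 2.69 1.677 2.591
vertex 2.984 1.178 2.316
vertex 2.499 1.47 2.015
endloop
endfacet
facet normal 0.016 0.939 -0.343
outer loop
vertex 2.69 1.677 2.591
vertex 2.499 1.47 2.015
vertex 2.064 1.638 2.455
endloop
endfacet
facet normal -0.135 0.926 0.354
outer loop
vertex 2.69 1.677 2.591
vertex 2.064 1.638 2.455
vertex 2.28 1.45 3.029
endloop
endfacet
facet normal 0.934 -0.298 0.197
outer loop
vertex 2.984 1.178 2.316
vertex 2.848 1.166 2.943
vertex 2.756 0.642 2.585
endloop
endfacet
facet normal 0.151 0.004 0.988
outer loop
vertex 2.848 1.166 2.943
vertex 2.28 1.45 3.029
vertex 2.321 0.81 3.025
endloop
endfacet
facet normal -0.721 0.530 0.445
outer loop
vertex 2.28 1.45 3.029
vertex 2.064 1.638 2.455
vertex 1.836 1.102 2.724
endloop
endfacet
facet normal -0.479 0.551 -0.684
outer loop
vertex 2.064 1.638 2.455
vertex 2.499 1.47 2.015
vertex 1.972 1.114 2.097
endloop
endfacet
facet normal 0.544 0.040 -0.838
outer loop
vertex 2.499 1.47 2.015
vertex 2.984 1.178 2.316
vertex 2.54 0.83 2.011
endloop
endfacet
facet normal -0.016 -0.939 0.343
outer loop
vertex 2.13 0.603 2.449
vertex 2.756 0.642 2.585
vertex 2.321 0.81 3.025
endloop
endfacet
facet normal -0.647 -0.623 0.439
outer loop
vertex 2.13 0.603 2.449
vertex 2.321 0.81 3.025
vertex 1.836 1.102 2.724
endloop
endfacet
facet normal -0.888 -0.413 -0.201
outer loop
vertex 2.13 0.603 2.449
vertex 1.836 1.102 2.724
vertex 1.972 1.114 2.097
endloop
endfacet
facet normal -0.405 -0.600 -0.690
outer loop
vertex 2.13 0.603 2.449
vertex 1.972 1.114 2.097
vertex 2.54 0.83 2.011
endloop
endfacet
facet normal 0.135 -0.926 -0.354
outer loop
vertex 2.13 0.603 2.449
vertex 2.54 0.83 2.011
vertex 2.756 0.642 2.585
endloop
endfacet
facet normal 0.479 -0.551 0.684
outer loop
vertex 2.321 0.81 3.025
vertex 2.756 0.642 2.585
vertex 2.848 1.166 2.943
endloop
endfacet
facet normal -0.544 -0.040 0.838
outer loop
vertex 1.836 1.102 2.724
vertex 2.321 0.81 3.025
vertex 2.28 1.45 3.029
endloop
endfacet
facet normal -0.934 0.298 -0.197
outer loop
vertex 1.972 1.114 2.097
vertex 1.836 1.102 2.724
vertex 2.064 1.638 2.455
endloop
endfacet
facet normal -0.151 -0.004 -0.988
outer loop
vertex 2.54 0.83 2.011
vertex 1.972 1.114 2.097
vertex 2.499 1.47 2.015
endloop
endfacet
facet normal 0.721 -0.530 -0.445
outer loop
vertex 2.756 0.642 2.585
vertex 2.54 0.83 2.011
vertex 2.984 1.178 2.316
endloop
endfacet

endsolid


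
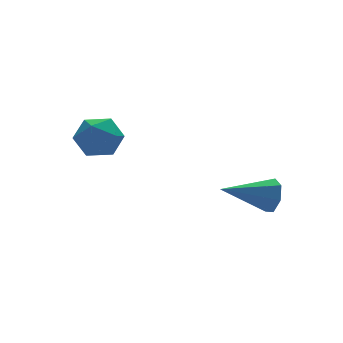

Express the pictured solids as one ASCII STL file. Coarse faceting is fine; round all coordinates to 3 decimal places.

solid 
facet normal 0.930 -0.200 -0.308
outer loop
vertex 4.323 -1.599 0.815
vertex 4.014 -1.928 0.094
vertex 4.24 -1.125 0.256
endloop
endfacet
facet normal 0.021 0.764 0.645
outer loop
vertex 4.323 -1.599 0.815
vertex 4.24 -1.125 0.256
vertex 1.986 -1.492 0.766
endloop
endfacet
facet normal 0.930 -0.200 -0.308
outer loop
vertex 4.24 -1.125 0.256
vertex 4.014 -1.928 0.094
vertex 3.987 -1.255 -0.424
endloop
endfacet
facet normal -0.185 0.976 -0.118
outer loop
vertex 4.24 -1.125 0.256
vertex 3.987 -1.255 -0.424
vertex 1.986 -1.492 0.766
endloop
endfacet
facet normal 0.930 -0.200 -0.308
outer loop
vertex 3.987 -1.255 -0.424
vertex 4.014 -1.928 0.094
vertex 3.754 -1.892 -0.714
endloop
endfacet
facet normal -0.485 0.503 -0.715
outer loop
vertex 3.987 -1.255 -0.424
vertex 3.754 -1.892 -0.714
vertex 1.986 -1.492 0.766
endloop
endfacet
facet normal 0.930 -0.200 -0.308
outer loop
vertex 3.754 -1.892 -0.714
vertex 4.014 -1.928 0.094
vertex 3.717 -2.556 -0.395
endloop
endfacet
facet normal -0.651 -0.299 -0.697
outer loop
vertex 3.754 -1.892 -0.714
vertex 3.717 -2.556 -0.395
vertex 1.986 -1.492 0.766
endloop
endfacet
facet normal 0.930 -0.200 -0.308
outer loop
vertex 3.717 -2.556 -0.395
vertex 4.014 -1.928 0.094
vertex 3.903 -2.747 0.292
endloop
endfacet
facet normal -0.559 -0.825 -0.078
outer loop
vertex 3.717 -2.556 -0.395
vertex 3.903 -2.747 0.292
vertex 1.986 -1.492 0.766
endloop
endfacet
facet normal 0.930 -0.200 -0.308
outer loop
vertex 3.903 -2.747 0.292
vertex 4.014 -1.928 0.094
vertex 4.173 -2.321 0.831
endloop
endfacet
facet normal -0.278 -0.681 0.677
outer loop
vertex 3.903 -2.747 0.292
vertex 4.173 -2.321 0.831
vertex 1.986 -1.492 0.766
endloop
endfacet
facet normal 0.930 -0.200 -0.307
outer loop
vertex 4.173 -2.321 0.831
vertex 4.014 -1.928 0.094
vertex 4.323 -1.599 0.815
endloop
endfacet
facet normal -0.020 0.026 0.999
outer loop
vertex 4.173 -2.321 0.831
vertex 4.323 -1.599 0.815
vertex 1.986 -1.492 0.766
endloop
endfacet
facet normal 0.009 0.988 0.155
outer loop
vertex -1.452 3.621 1.99
vertex -1.382 3.451 3.068
vertex -0.472 3.537 2.468
endloop
endfacet
facet normal 0.302 0.827 -0.475
outer loop
vertex -1.452 3.621 1.99
vertex -0.472 3.537 2.468
vertex -0.655 3.051 1.505
endloop
endfacet
facet normal -0.184 0.475 -0.861
outer loop
vertex -1.452 3.621 1.99
vertex -0.655 3.051 1.505
vertex -1.678 2.665 1.511
endloop
endfacet
facet normal -0.777 0.419 -0.470
outer loop
vertex -1.452 3.621 1.99
vertex -1.678 2.665 1.511
vertex -2.128 2.912 2.476
endloop
endfacet
facet normal -0.658 0.736 0.159
outer loop
vertex -1.452 3.621 1.99
vertex -2.128 2.912 2.476
vertex -1.382 3.451 3.068
endloop
endfacet
facet normal 0.851 0.386 -0.356
outer loop
vertex -0.655 3.051 1.505
vertex -0.472 3.537 2.468
vertex -0.092 2.528 2.284
endloop
endfacet
facet normal 0.377 0.646 0.664
outer loop
vertex -0.472 3.537 2.468
vertex -1.382 3.451 3.068
vertex -0.542 2.775 3.249
endloop
endfacet
facet normal -0.704 0.239 0.669
outer loop
vertex -1.382 3.451 3.068
vertex -2.128 2.912 2.476
vertex -1.565 2.389 3.255
endloop
endfacet
facet normal -0.897 -0.274 -0.348
outer loop
vertex -2.128 2.912 2.476
vertex -1.678 2.665 1.511
vertex -1.748 1.903 2.292
endloop
endfacet
facet normal 0.064 -0.184 -0.981
outer loop
vertex -1.678 2.665 1.511
vertex -0.655 3.051 1.505
vertex -0.838 1.989 1.692
endloop
endfacet
facet normal 0.777 -0.419 0.470
outer loop
vertex -0.768 1.819 2.77
vertex -0.092 2.528 2.284
vertex -0.542 2.775 3.249
endloop
endfacet
facet normal 0.184 -0.475 0.861
outer loop
vertex -0.768 1.819 2.77
vertex -0.542 2.775 3.249
vertex -1.565 2.389 3.255
endloop
endfacet
facet normal -0.302 -0.827 0.475
outer loop
vertex -0.768 1.819 2.77
vertex -1.565 2.389 3.255
vertex -1.748 1.903 2.292
endloop
endfacet
facet normal -0.009 -0.988 -0.155
outer loop
vertex -0.768 1.819 2.77
vertex -1.748 1.903 2.292
vertex -0.838 1.989 1.692
endloop
endfacet
facet normal 0.658 -0.736 -0.159
outer loop
vertex -0.768 1.819 2.77
vertex -0.838 1.989 1.692
vertex -0.092 2.528 2.284
endloop
endfacet
facet normal 0.897 0.274 0.348
outer loop
vertex -0.542 2.775 3.249
vertex -0.092 2.528 2.284
vertex -0.472 3.537 2.468
endloop
endfacet
facet normal -0.064 0.184 0.981
outer loop
vertex -1.565 2.389 3.255
vertex -0.542 2.775 3.249
vertex -1.382 3.451 3.068
endloop
endfacet
facet normal -0.851 -0.386 0.356
outer loop
vertex -1.748 1.903 2.292
vertex -1.565 2.389 3.255
vertex -2.128 2.912 2.476
endloop
endfacet
facet normal -0.377 -0.646 -0.664
outer loop
vertex -0.838 1.989 1.692
vertex -1.748 1.903 2.292
vertex -1.678 2.665 1.511
endloop
endfacet
facet normal 0.704 -0.239 -0.669
outer loop
vertex -0.092 2.528 2.284
vertex -0.838 1.989 1.692
vertex -0.655 3.051 1.505
endloop
endfacet

endsolid


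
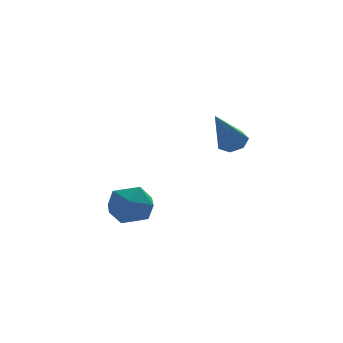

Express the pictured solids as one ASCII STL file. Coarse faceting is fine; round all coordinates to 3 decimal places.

solid 
facet normal -0.091 0.410 0.908
outer loop
vertex -0.809 1.293 -0.536
vertex -1.565 0.534 -0.269
vertex -0.496 0.34 -0.074
endloop
endfacet
facet normal 0.568 0.503 0.652
outer loop
vertex -0.809 1.293 -0.536
vertex -0.496 0.34 -0.074
vertex 0.086 0.766 -0.909
endloop
endfacet
facet normal 0.517 0.855 0.033
outer loop
vertex -0.809 1.293 -0.536
vertex 0.086 0.766 -0.909
vertex -0.623 1.222 -1.622
endloop
endfacet
facet normal -0.174 0.980 -0.094
outer loop
vertex -0.809 1.293 -0.536
vertex -0.623 1.222 -1.622
vertex -1.644 1.079 -1.226
endloop
endfacet
facet normal -0.550 0.705 0.447
outer loop
vertex -0.809 1.293 -0.536
vertex -1.644 1.079 -1.226
vertex -1.565 0.534 -0.269
endloop
endfacet
facet normal 0.844 -0.141 0.517
outer loop
vertex 0.086 0.766 -0.909
vertex -0.496 0.34 -0.074
vertex -0.116 -0.319 -0.874
endloop
endfacet
facet normal -0.223 -0.291 0.931
outer loop
vertex -0.496 0.34 -0.074
vertex -1.565 0.534 -0.269
vertex -1.137 -0.462 -0.478
endloop
endfacet
facet normal -0.965 0.186 0.185
outer loop
vertex -1.565 0.534 -0.269
vertex -1.644 1.079 -1.226
vertex -1.846 -0.006 -1.191
endloop
endfacet
facet normal -0.356 0.631 -0.689
outer loop
vertex -1.644 1.079 -1.226
vertex -0.623 1.222 -1.622
vertex -1.264 0.42 -2.026
endloop
endfacet
facet normal 0.763 0.429 -0.484
outer loop
vertex -0.623 1.222 -1.622
vertex 0.086 0.766 -0.909
vertex -0.195 0.226 -1.831
endloop
endfacet
facet normal 0.174 -0.980 0.094
outer loop
vertex -0.951 -0.533 -1.564
vertex -0.116 -0.319 -0.874
vertex -1.137 -0.462 -0.478
endloop
endfacet
facet normal -0.517 -0.855 -0.033
outer loop
vertex -0.951 -0.533 -1.564
vertex -1.137 -0.462 -0.478
vertex -1.846 -0.006 -1.191
endloop
endfacet
facet normal -0.568 -0.503 -0.652
outer loop
vertex -0.951 -0.533 -1.564
vertex -1.846 -0.006 -1.191
vertex -1.264 0.42 -2.026
endloop
endfacet
facet normal 0.091 -0.410 -0.908
outer loop
vertex -0.951 -0.533 -1.564
vertex -1.264 0.42 -2.026
vertex -0.195 0.226 -1.831
endloop
endfacet
facet normal 0.550 -0.705 -0.447
outer loop
vertex -0.951 -0.533 -1.564
vertex -0.195 0.226 -1.831
vertex -0.116 -0.319 -0.874
endloop
endfacet
facet normal 0.356 -0.631 0.689
outer loop
vertex -1.137 -0.462 -0.478
vertex -0.116 -0.319 -0.874
vertex -0.496 0.34 -0.074
endloop
endfacet
facet normal -0.763 -0.429 0.484
outer loop
vertex -1.846 -0.006 -1.191
vertex -1.137 -0.462 -0.478
vertex -1.565 0.534 -0.269
endloop
endfacet
facet normal -0.844 0.141 -0.517
outer loop
vertex -1.264 0.42 -2.026
vertex -1.846 -0.006 -1.191
vertex -1.644 1.079 -1.226
endloop
endfacet
facet normal 0.223 0.291 -0.931
outer loop
vertex -0.195 0.226 -1.831
vertex -1.264 0.42 -2.026
vertex -0.623 1.222 -1.622
endloop
endfacet
facet normal 0.965 -0.186 -0.185
outer loop
vertex -0.116 -0.319 -0.874
vertex -0.195 0.226 -1.831
vertex 0.086 0.766 -0.909
endloop
endfacet
facet normal 0.448 0.409 -0.795
outer loop
vertex 3.163 -1.375 3.198
vertex 2.708 -1.645 2.803
vertex 2.698 -1.056 3.1
endloop
endfacet
facet normal 0.242 0.590 0.770
outer loop
vertex 3.163 -1.375 3.198
vertex 2.698 -1.056 3.1
vertex 1.732 -2.535 4.537
endloop
endfacet
facet normal 0.449 0.408 -0.795
outer loop
vertex 2.698 -1.056 3.1
vertex 2.708 -1.645 2.803
vertex 2.241 -1.18 2.778
endloop
endfacet
facet normal -0.506 0.748 0.430
outer loop
vertex 2.698 -1.056 3.1
vertex 2.241 -1.18 2.778
vertex 1.732 -2.535 4.537
endloop
endfacet
facet normal 0.448 0.407 -0.796
outer loop
vertex 2.241 -1.18 2.778
vertex 2.708 -1.645 2.803
vertex 2.135 -1.654 2.476
endloop
endfacet
facet normal -0.962 0.263 -0.076
outer loop
vertex 2.241 -1.18 2.778
vertex 2.135 -1.654 2.476
vertex 1.732 -2.535 4.537
endloop
endfacet
facet normal 0.448 0.409 -0.795
outer loop
vertex 2.135 -1.654 2.476
vertex 2.708 -1.645 2.803
vertex 2.461 -2.122 2.419
endloop
endfacet
facet normal -0.784 -0.501 -0.367
outer loop
vertex 2.135 -1.654 2.476
vertex 2.461 -2.122 2.419
vertex 1.732 -2.535 4.537
endloop
endfacet
facet normal 0.448 0.408 -0.795
outer loop
vertex 2.461 -2.122 2.419
vertex 2.708 -1.645 2.803
vertex 2.973 -2.23 2.652
endloop
endfacet
facet normal -0.102 -0.969 -0.224
outer loop
vertex 2.461 -2.122 2.419
vertex 2.973 -2.23 2.652
vertex 1.732 -2.535 4.537
endloop
endfacet
facet normal 0.447 0.408 -0.796
outer loop
vertex 2.973 -2.23 2.652
vertex 2.708 -1.645 2.803
vertex 3.286 -1.898 2.998
endloop
endfacet
facet normal 0.565 -0.788 0.245
outer loop
vertex 2.973 -2.23 2.652
vertex 3.286 -1.898 2.998
vertex 1.732 -2.535 4.537
endloop
endfacet
facet normal 0.447 0.409 -0.795
outer loop
vertex 3.286 -1.898 2.998
vertex 2.708 -1.645 2.803
vertex 3.163 -1.375 3.198
endloop
endfacet
facet normal 0.720 -0.094 0.688
outer loop
vertex 3.286 -1.898 2.998
vertex 3.163 -1.375 3.198
vertex 1.732 -2.535 4.537
endloop
endfacet

endsolid


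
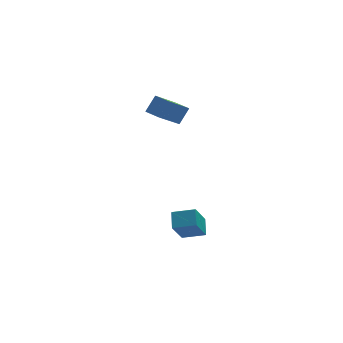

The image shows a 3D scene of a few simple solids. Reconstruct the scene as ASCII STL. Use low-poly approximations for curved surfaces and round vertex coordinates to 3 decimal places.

solid 
facet normal -0.404 -0.439 0.803
outer loop
vertex 2.152 -3.206 -1.589
vertex 0.981 -2.755 -1.932
vertex 1.975 -4.109 -2.172
endloop
endfacet
facet normal 0.900 -0.347 0.264
outer loop
vertex 2.679 -3.345 -3.568
vertex 2.152 -3.206 -1.589
vertex 1.975 -4.109 -2.172
endloop
endfacet
facet normal -0.405 -0.439 0.802
outer loop
vertex 1.975 -4.109 -2.172
vertex 0.981 -2.755 -1.932
vertex 0.805 -3.659 -2.516
endloop
endfacet
facet normal -0.162 -0.829 -0.535
outer loop
vertex 0.805 -3.659 -2.516
vertex 2.679 -3.345 -3.568
vertex 1.975 -4.109 -2.172
endloop
endfacet
facet normal 0.162 0.829 0.535
outer loop
vertex 2.152 -3.206 -1.589
vertex 1.685 -1.991 -3.328
vertex 0.981 -2.755 -1.932
endloop
endfacet
facet normal 0.900 -0.346 0.264
outer loop
vertex 2.855 -2.441 -2.984
vertex 2.152 -3.206 -1.589
vertex 2.679 -3.345 -3.568
endloop
endfacet
facet normal 0.161 0.829 0.536
outer loop
vertex 2.855 -2.441 -2.984
vertex 1.685 -1.991 -3.328
vertex 2.152 -3.206 -1.589
endloop
endfacet
facet normal -0.900 0.346 -0.265
outer loop
vertex 0.981 -2.755 -1.932
vertex 1.685 -1.991 -3.328
vertex 0.805 -3.659 -2.516
endloop
endfacet
facet normal -0.162 -0.829 -0.536
outer loop
vertex 1.508 -2.894 -3.911
vertex 2.679 -3.345 -3.568
vertex 0.805 -3.659 -2.516
endloop
endfacet
facet normal -0.900 0.347 -0.264
outer loop
vertex 0.805 -3.659 -2.516
vertex 1.685 -1.991 -3.328
vertex 1.508 -2.894 -3.911
endloop
endfacet
facet normal 0.404 0.440 -0.802
outer loop
vertex 1.508 -2.894 -3.911
vertex 2.855 -2.441 -2.984
vertex 2.679 -3.345 -3.568
endloop
endfacet
facet normal 0.405 0.439 -0.802
outer loop
vertex 1.685 -1.991 -3.328
vertex 2.855 -2.441 -2.984
vertex 1.508 -2.894 -3.911
endloop
endfacet
facet normal -0.567 0.822 0.052
outer loop
vertex 0.32 0.389 3.903
vertex 0.928 0.751 4.81
vertex 1.622 1.367 2.641
endloop
endfacet
facet normal -0.529 -0.314 -0.789
outer loop
vertex 2.172 0.569 2.59
vertex 0.32 0.389 3.903
vertex 1.622 1.367 2.641
endloop
endfacet
facet normal -0.566 0.822 0.052
outer loop
vertex 1.622 1.367 2.641
vertex 0.928 0.751 4.81
vertex 2.23 1.728 3.547
endloop
endfacet
facet normal 0.632 0.475 -0.613
outer loop
vertex 2.23 1.728 3.547
vertex 2.172 0.569 2.59
vertex 1.622 1.367 2.641
endloop
endfacet
facet normal -0.632 -0.475 0.613
outer loop
vertex 0.32 0.389 3.903
vertex 1.478 -0.047 4.759
vertex 0.928 0.751 4.81
endloop
endfacet
facet normal -0.528 -0.315 -0.788
outer loop
vertex 0.87 -0.408 3.853
vertex 0.32 0.389 3.903
vertex 2.172 0.569 2.59
endloop
endfacet
facet normal -0.632 -0.474 0.613
outer loop
vertex 0.87 -0.408 3.853
vertex 1.478 -0.047 4.759
vertex 0.32 0.389 3.903
endloop
endfacet
facet normal 0.529 0.314 0.788
outer loop
vertex 0.928 0.751 4.81
vertex 1.478 -0.047 4.759
vertex 2.23 1.728 3.547
endloop
endfacet
facet normal 0.632 0.474 -0.613
outer loop
vertex 2.78 0.931 3.497
vertex 2.172 0.569 2.59
vertex 2.23 1.728 3.547
endloop
endfacet
facet normal 0.528 0.315 0.789
outer loop
vertex 2.23 1.728 3.547
vertex 1.478 -0.047 4.759
vertex 2.78 0.931 3.497
endloop
endfacet
facet normal 0.567 -0.822 -0.052
outer loop
vertex 2.78 0.931 3.497
vertex 0.87 -0.408 3.853
vertex 2.172 0.569 2.59
endloop
endfacet
facet normal 0.567 -0.822 -0.053
outer loop
vertex 1.478 -0.047 4.759
vertex 0.87 -0.408 3.853
vertex 2.78 0.931 3.497
endloop
endfacet

endsolid


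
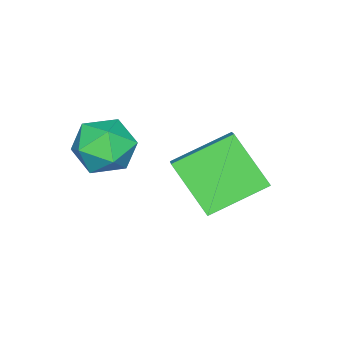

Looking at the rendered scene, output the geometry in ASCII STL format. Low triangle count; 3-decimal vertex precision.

solid 
facet normal 0.099 0.981 -0.165
outer loop
vertex 2.97 1.885 -0.887
vertex 2.669 2.082 0.101
vertex 3.687 1.942 -0.12
endloop
endfacet
facet normal 0.557 0.607 -0.566
outer loop
vertex 2.97 1.885 -0.887
vertex 3.687 1.942 -0.12
vertex 3.76 1.192 -0.853
endloop
endfacet
facet normal 0.179 0.157 -0.971
outer loop
vertex 2.97 1.885 -0.887
vertex 3.76 1.192 -0.853
vertex 2.787 0.869 -1.085
endloop
endfacet
facet normal -0.512 0.252 -0.821
outer loop
vertex 2.97 1.885 -0.887
vertex 2.787 0.869 -1.085
vertex 2.113 1.419 -0.496
endloop
endfacet
facet normal -0.562 0.762 -0.323
outer loop
vertex 2.97 1.885 -0.887
vertex 2.113 1.419 -0.496
vertex 2.669 2.082 0.101
endloop
endfacet
facet normal 0.967 0.220 -0.129
outer loop
vertex 3.76 1.192 -0.853
vertex 3.687 1.942 -0.12
vertex 3.947 0.961 0.156
endloop
endfacet
facet normal 0.226 0.824 0.519
outer loop
vertex 3.687 1.942 -0.12
vertex 2.669 2.082 0.101
vertex 3.273 1.511 0.745
endloop
endfacet
facet normal -0.843 0.469 0.264
outer loop
vertex 2.669 2.082 0.101
vertex 2.113 1.419 -0.496
vertex 2.3 1.188 0.513
endloop
endfacet
facet normal -0.762 -0.354 -0.541
outer loop
vertex 2.113 1.419 -0.496
vertex 2.787 0.869 -1.085
vertex 2.373 0.438 -0.22
endloop
endfacet
facet normal 0.356 -0.508 -0.784
outer loop
vertex 2.787 0.869 -1.085
vertex 3.76 1.192 -0.853
vertex 3.391 0.298 -0.441
endloop
endfacet
facet normal 0.512 -0.252 0.821
outer loop
vertex 3.09 0.495 0.547
vertex 3.947 0.961 0.156
vertex 3.273 1.511 0.745
endloop
endfacet
facet normal -0.179 -0.157 0.971
outer loop
vertex 3.09 0.495 0.547
vertex 3.273 1.511 0.745
vertex 2.3 1.188 0.513
endloop
endfacet
facet normal -0.557 -0.607 0.566
outer loop
vertex 3.09 0.495 0.547
vertex 2.3 1.188 0.513
vertex 2.373 0.438 -0.22
endloop
endfacet
facet normal -0.099 -0.981 0.165
outer loop
vertex 3.09 0.495 0.547
vertex 2.373 0.438 -0.22
vertex 3.391 0.298 -0.441
endloop
endfacet
facet normal 0.562 -0.762 0.323
outer loop
vertex 3.09 0.495 0.547
vertex 3.391 0.298 -0.441
vertex 3.947 0.961 0.156
endloop
endfacet
facet normal 0.762 0.354 0.541
outer loop
vertex 3.273 1.511 0.745
vertex 3.947 0.961 0.156
vertex 3.687 1.942 -0.12
endloop
endfacet
facet normal -0.356 0.508 0.784
outer loop
vertex 2.3 1.188 0.513
vertex 3.273 1.511 0.745
vertex 2.669 2.082 0.101
endloop
endfacet
facet normal -0.967 -0.220 0.129
outer loop
vertex 2.373 0.438 -0.22
vertex 2.3 1.188 0.513
vertex 2.113 1.419 -0.496
endloop
endfacet
facet normal -0.226 -0.824 -0.519
outer loop
vertex 3.391 0.298 -0.441
vertex 2.373 0.438 -0.22
vertex 2.787 0.869 -1.085
endloop
endfacet
facet normal 0.843 -0.469 -0.264
outer loop
vertex 3.947 0.961 0.156
vertex 3.391 0.298 -0.441
vertex 3.76 1.192 -0.853
endloop
endfacet
facet normal -0.714 0.574 0.401
outer loop
vertex -0.099 3.588 -0.714
vertex 0.171 4.99 -2.241
vertex -0.849 3.077 -1.317
endloop
endfacet
facet normal -0.130 -0.671 0.730
outer loop
vertex 0.649 1.87 -2.159
vertex -0.099 3.588 -0.714
vertex -0.849 3.077 -1.317
endloop
endfacet
facet normal -0.714 0.574 0.401
outer loop
vertex -0.849 3.077 -1.317
vertex 0.171 4.99 -2.241
vertex -0.579 4.478 -2.843
endloop
endfacet
facet normal -0.689 -0.469 -0.553
outer loop
vertex -0.579 4.478 -2.843
vertex 0.649 1.87 -2.159
vertex -0.849 3.077 -1.317
endloop
endfacet
facet normal 0.689 0.469 0.553
outer loop
vertex -0.099 3.588 -0.714
vertex 1.669 3.783 -3.083
vertex 0.171 4.99 -2.241
endloop
endfacet
facet normal -0.129 -0.671 0.731
outer loop
vertex 1.399 2.382 -1.557
vertex -0.099 3.588 -0.714
vertex 0.649 1.87 -2.159
endloop
endfacet
facet normal 0.689 0.469 0.553
outer loop
vertex 1.399 2.382 -1.557
vertex 1.669 3.783 -3.083
vertex -0.099 3.588 -0.714
endloop
endfacet
facet normal 0.129 0.670 -0.731
outer loop
vertex 0.171 4.99 -2.241
vertex 1.669 3.783 -3.083
vertex -0.579 4.478 -2.843
endloop
endfacet
facet normal -0.689 -0.469 -0.553
outer loop
vertex 0.919 3.272 -3.686
vertex 0.649 1.87 -2.159
vertex -0.579 4.478 -2.843
endloop
endfacet
facet normal 0.130 0.671 -0.730
outer loop
vertex -0.579 4.478 -2.843
vertex 1.669 3.783 -3.083
vertex 0.919 3.272 -3.686
endloop
endfacet
facet normal 0.714 -0.574 -0.401
outer loop
vertex 0.919 3.272 -3.686
vertex 1.399 2.382 -1.557
vertex 0.649 1.87 -2.159
endloop
endfacet
facet normal 0.714 -0.574 -0.401
outer loop
vertex 1.669 3.783 -3.083
vertex 1.399 2.382 -1.557
vertex 0.919 3.272 -3.686
endloop
endfacet

endsolid


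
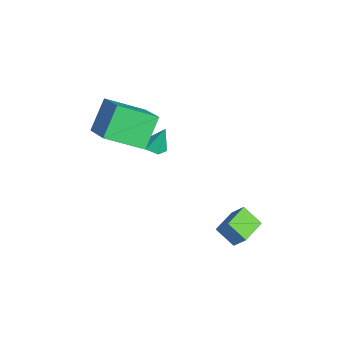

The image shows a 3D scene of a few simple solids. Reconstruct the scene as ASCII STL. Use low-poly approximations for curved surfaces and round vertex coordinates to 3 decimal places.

solid 
facet normal -0.486 0.489 0.724
outer loop
vertex -2.214 -1.254 3.496
vertex -0.382 -1.082 4.609
vertex -1.791 0.622 2.512
endloop
endfacet
facet normal -0.852 -0.079 -0.518
outer loop
vertex -0.878 -0.298 1.151
vertex -2.214 -1.254 3.496
vertex -1.791 0.622 2.512
endloop
endfacet
facet normal -0.486 0.489 0.724
outer loop
vertex -1.791 0.622 2.512
vertex -0.382 -1.082 4.609
vertex 0.04 0.794 3.625
endloop
endfacet
facet normal 0.196 0.868 -0.456
outer loop
vertex 0.04 0.794 3.625
vertex -0.878 -0.298 1.151
vertex -1.791 0.622 2.512
endloop
endfacet
facet normal -0.195 -0.868 0.456
outer loop
vertex -2.214 -1.254 3.496
vertex 0.531 -2.002 3.248
vertex -0.382 -1.082 4.609
endloop
endfacet
facet normal -0.852 -0.080 -0.518
outer loop
vertex -1.3 -2.174 2.135
vertex -2.214 -1.254 3.496
vertex -0.878 -0.298 1.151
endloop
endfacet
facet normal -0.195 -0.868 0.456
outer loop
vertex -1.3 -2.174 2.135
vertex 0.531 -2.002 3.248
vertex -2.214 -1.254 3.496
endloop
endfacet
facet normal 0.852 0.080 0.518
outer loop
vertex -0.382 -1.082 4.609
vertex 0.531 -2.002 3.248
vertex 0.04 0.794 3.625
endloop
endfacet
facet normal 0.195 0.868 -0.456
outer loop
vertex 0.954 -0.126 2.264
vertex -0.878 -0.298 1.151
vertex 0.04 0.794 3.625
endloop
endfacet
facet normal 0.852 0.080 0.518
outer loop
vertex 0.04 0.794 3.625
vertex 0.531 -2.002 3.248
vertex 0.954 -0.126 2.264
endloop
endfacet
facet normal 0.486 -0.489 -0.724
outer loop
vertex 0.954 -0.126 2.264
vertex -1.3 -2.174 2.135
vertex -0.878 -0.298 1.151
endloop
endfacet
facet normal 0.486 -0.489 -0.724
outer loop
vertex 0.531 -2.002 3.248
vertex -1.3 -2.174 2.135
vertex 0.954 -0.126 2.264
endloop
endfacet
facet normal -0.044 -0.393 -0.919
outer loop
vertex -1.146 1.489 -0.36
vertex -1.46 0.961 -0.119
vertex -1.805 1.484 -0.326
endloop
endfacet
facet normal -0.008 1.000 -0.008
outer loop
vertex -1.146 1.489 -0.36
vertex -1.805 1.484 -0.326
vertex -1.4 1.499 1.139
endloop
endfacet
facet normal -0.043 -0.392 -0.919
outer loop
vertex -1.805 1.484 -0.326
vertex -1.46 0.961 -0.119
vertex -2.119 0.956 -0.086
endloop
endfacet
facet normal -0.794 0.569 0.214
outer loop
vertex -1.805 1.484 -0.326
vertex -2.119 0.956 -0.086
vertex -1.4 1.499 1.139
endloop
endfacet
facet normal -0.043 -0.392 -0.919
outer loop
vertex -2.119 0.956 -0.086
vertex -1.46 0.961 -0.119
vertex -1.774 0.433 0.121
endloop
endfacet
facet normal -0.769 -0.280 0.575
outer loop
vertex -2.119 0.956 -0.086
vertex -1.774 0.433 0.121
vertex -1.4 1.499 1.139
endloop
endfacet
facet normal -0.043 -0.392 -0.919
outer loop
vertex -1.774 0.433 0.121
vertex -1.46 0.961 -0.119
vertex -1.115 0.438 0.088
endloop
endfacet
facet normal 0.041 -0.698 0.715
outer loop
vertex -1.774 0.433 0.121
vertex -1.115 0.438 0.088
vertex -1.4 1.499 1.139
endloop
endfacet
facet normal -0.044 -0.393 -0.919
outer loop
vertex -1.115 0.438 0.088
vertex -1.46 0.961 -0.119
vertex -0.801 0.966 -0.153
endloop
endfacet
facet normal 0.828 -0.267 0.494
outer loop
vertex -1.115 0.438 0.088
vertex -0.801 0.966 -0.153
vertex -1.4 1.499 1.139
endloop
endfacet
facet normal -0.044 -0.393 -0.919
outer loop
vertex -0.801 0.966 -0.153
vertex -1.46 0.961 -0.119
vertex -1.146 1.489 -0.36
endloop
endfacet
facet normal 0.803 0.582 0.132
outer loop
vertex -0.801 0.966 -0.153
vertex -1.146 1.489 -0.36
vertex -1.4 1.499 1.139
endloop
endfacet
facet normal -0.594 -0.534 0.601
outer loop
vertex 3.794 3.024 -1.6
vertex 2.862 4.095 -1.57
vertex 3.287 2.608 -2.471
endloop
endfacet
facet normal 0.656 -0.754 -0.022
outer loop
vertex 4.018 3.265 -3.21
vertex 3.794 3.024 -1.6
vertex 3.287 2.608 -2.471
endloop
endfacet
facet normal -0.594 -0.534 0.602
outer loop
vertex 3.287 2.608 -2.471
vertex 2.862 4.095 -1.57
vertex 2.355 3.679 -2.44
endloop
endfacet
facet normal -0.465 -0.381 -0.799
outer loop
vertex 2.355 3.679 -2.44
vertex 4.018 3.265 -3.21
vertex 3.287 2.608 -2.471
endloop
endfacet
facet normal 0.465 0.382 0.799
outer loop
vertex 3.794 3.024 -1.6
vertex 3.593 4.752 -2.309
vertex 2.862 4.095 -1.57
endloop
endfacet
facet normal 0.656 -0.754 -0.022
outer loop
vertex 4.525 3.681 -2.34
vertex 3.794 3.024 -1.6
vertex 4.018 3.265 -3.21
endloop
endfacet
facet normal 0.465 0.382 0.799
outer loop
vertex 4.525 3.681 -2.34
vertex 3.593 4.752 -2.309
vertex 3.794 3.024 -1.6
endloop
endfacet
facet normal -0.656 0.754 0.022
outer loop
vertex 2.862 4.095 -1.57
vertex 3.593 4.752 -2.309
vertex 2.355 3.679 -2.44
endloop
endfacet
facet normal -0.465 -0.382 -0.799
outer loop
vertex 3.086 4.336 -3.18
vertex 4.018 3.265 -3.21
vertex 2.355 3.679 -2.44
endloop
endfacet
facet normal -0.656 0.754 0.022
outer loop
vertex 2.355 3.679 -2.44
vertex 3.593 4.752 -2.309
vertex 3.086 4.336 -3.18
endloop
endfacet
facet normal 0.594 0.534 -0.602
outer loop
vertex 3.086 4.336 -3.18
vertex 4.525 3.681 -2.34
vertex 4.018 3.265 -3.21
endloop
endfacet
facet normal 0.594 0.534 -0.601
outer loop
vertex 3.593 4.752 -2.309
vertex 4.525 3.681 -2.34
vertex 3.086 4.336 -3.18
endloop
endfacet

endsolid
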